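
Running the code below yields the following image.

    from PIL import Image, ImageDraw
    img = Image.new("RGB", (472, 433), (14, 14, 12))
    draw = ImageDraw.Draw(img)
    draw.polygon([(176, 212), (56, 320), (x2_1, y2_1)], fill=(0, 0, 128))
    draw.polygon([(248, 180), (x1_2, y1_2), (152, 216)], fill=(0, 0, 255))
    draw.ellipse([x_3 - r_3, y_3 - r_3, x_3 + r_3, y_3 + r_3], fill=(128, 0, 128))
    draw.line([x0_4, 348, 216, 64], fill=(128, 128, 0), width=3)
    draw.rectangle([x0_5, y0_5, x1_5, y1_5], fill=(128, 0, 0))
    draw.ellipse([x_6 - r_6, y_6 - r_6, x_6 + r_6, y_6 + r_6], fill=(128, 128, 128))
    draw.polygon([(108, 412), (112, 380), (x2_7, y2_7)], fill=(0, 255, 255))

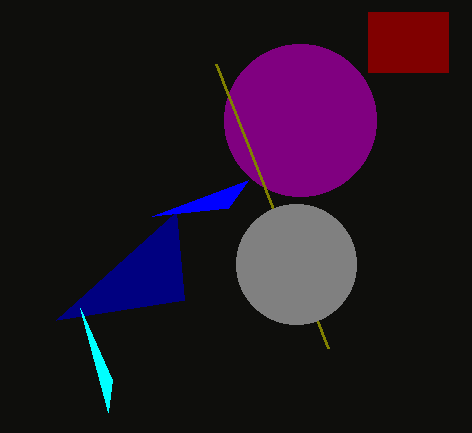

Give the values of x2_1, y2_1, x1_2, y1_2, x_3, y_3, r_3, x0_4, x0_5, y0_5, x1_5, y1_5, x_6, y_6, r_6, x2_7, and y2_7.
x2_1 = 184; y2_1 = 300; x1_2 = 228; y1_2 = 208; x_3 = 300; y_3 = 120; r_3 = 76; x0_4 = 328; x0_5 = 368; y0_5 = 12; x1_5 = 448; y1_5 = 72; x_6 = 296; y_6 = 264; r_6 = 60; x2_7 = 80; y2_7 = 308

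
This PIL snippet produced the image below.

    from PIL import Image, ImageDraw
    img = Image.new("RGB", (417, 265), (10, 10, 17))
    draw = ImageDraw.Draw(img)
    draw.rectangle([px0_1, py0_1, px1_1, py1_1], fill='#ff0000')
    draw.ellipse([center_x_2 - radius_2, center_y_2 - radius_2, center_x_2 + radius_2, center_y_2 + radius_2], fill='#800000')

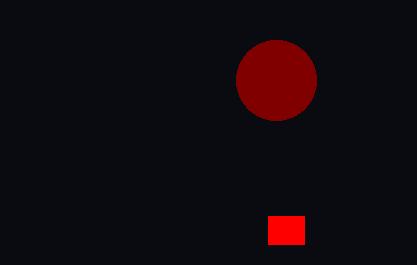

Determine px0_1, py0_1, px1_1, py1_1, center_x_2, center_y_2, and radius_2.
px0_1 = 268; py0_1 = 216; px1_1 = 304; py1_1 = 244; center_x_2 = 276; center_y_2 = 80; radius_2 = 40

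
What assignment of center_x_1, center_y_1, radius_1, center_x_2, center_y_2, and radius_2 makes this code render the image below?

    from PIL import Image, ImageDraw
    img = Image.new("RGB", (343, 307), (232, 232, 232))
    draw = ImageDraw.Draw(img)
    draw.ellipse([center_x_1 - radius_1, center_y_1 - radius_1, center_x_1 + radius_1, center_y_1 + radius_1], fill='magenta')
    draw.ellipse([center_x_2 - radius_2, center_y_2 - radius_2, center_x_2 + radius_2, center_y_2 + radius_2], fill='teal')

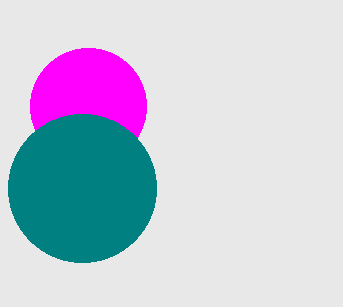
center_x_1 = 88; center_y_1 = 106; radius_1 = 58; center_x_2 = 82; center_y_2 = 188; radius_2 = 74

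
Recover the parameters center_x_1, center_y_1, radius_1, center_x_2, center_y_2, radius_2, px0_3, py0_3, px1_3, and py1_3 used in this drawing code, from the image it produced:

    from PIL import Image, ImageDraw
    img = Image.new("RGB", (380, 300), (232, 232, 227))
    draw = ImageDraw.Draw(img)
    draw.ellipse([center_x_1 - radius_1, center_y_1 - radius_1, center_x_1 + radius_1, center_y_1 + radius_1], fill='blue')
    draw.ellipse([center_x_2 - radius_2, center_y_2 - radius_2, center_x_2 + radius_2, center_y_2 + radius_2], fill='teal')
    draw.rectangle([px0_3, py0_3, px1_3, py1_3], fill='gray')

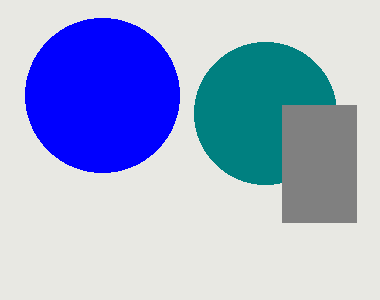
center_x_1 = 102; center_y_1 = 95; radius_1 = 77; center_x_2 = 265; center_y_2 = 113; radius_2 = 71; px0_3 = 282; py0_3 = 105; px1_3 = 356; py1_3 = 222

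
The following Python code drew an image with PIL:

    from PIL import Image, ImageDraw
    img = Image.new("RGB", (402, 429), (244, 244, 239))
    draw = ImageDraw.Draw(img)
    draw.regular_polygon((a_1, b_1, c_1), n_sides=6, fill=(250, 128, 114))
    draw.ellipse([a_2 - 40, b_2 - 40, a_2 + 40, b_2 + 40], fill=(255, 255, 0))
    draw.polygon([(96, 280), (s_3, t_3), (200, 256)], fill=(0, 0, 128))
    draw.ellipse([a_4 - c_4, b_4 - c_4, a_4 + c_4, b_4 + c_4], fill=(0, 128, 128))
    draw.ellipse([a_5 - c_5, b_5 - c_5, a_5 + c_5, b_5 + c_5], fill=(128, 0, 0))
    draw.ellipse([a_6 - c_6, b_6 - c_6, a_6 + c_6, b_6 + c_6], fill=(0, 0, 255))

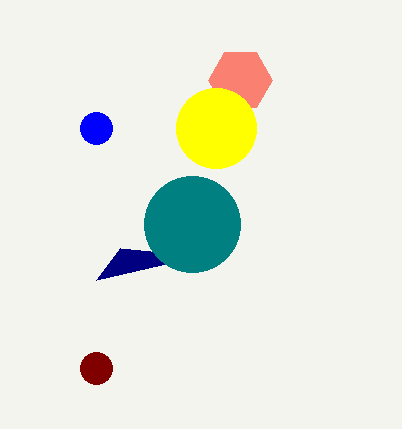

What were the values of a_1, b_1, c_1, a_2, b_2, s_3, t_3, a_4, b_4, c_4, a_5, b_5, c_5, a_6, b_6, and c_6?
a_1 = 240; b_1 = 80; c_1 = 32; a_2 = 216; b_2 = 128; s_3 = 120; t_3 = 248; a_4 = 192; b_4 = 224; c_4 = 48; a_5 = 96; b_5 = 368; c_5 = 16; a_6 = 96; b_6 = 128; c_6 = 16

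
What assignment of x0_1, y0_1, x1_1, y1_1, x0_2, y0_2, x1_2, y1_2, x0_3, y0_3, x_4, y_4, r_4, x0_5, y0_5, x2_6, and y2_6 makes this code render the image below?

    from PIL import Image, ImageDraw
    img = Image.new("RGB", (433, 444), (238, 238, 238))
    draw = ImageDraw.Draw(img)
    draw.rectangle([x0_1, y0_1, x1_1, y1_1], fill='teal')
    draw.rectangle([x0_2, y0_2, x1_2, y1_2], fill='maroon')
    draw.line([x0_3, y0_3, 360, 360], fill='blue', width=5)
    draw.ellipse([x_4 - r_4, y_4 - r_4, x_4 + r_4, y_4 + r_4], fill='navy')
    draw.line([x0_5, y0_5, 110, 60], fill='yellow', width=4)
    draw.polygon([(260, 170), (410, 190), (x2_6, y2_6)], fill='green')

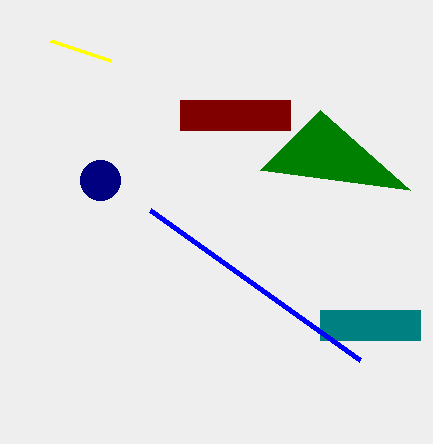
x0_1 = 320
y0_1 = 310
x1_1 = 420
y1_1 = 340
x0_2 = 180
y0_2 = 100
x1_2 = 290
y1_2 = 130
x0_3 = 150
y0_3 = 210
x_4 = 100
y_4 = 180
r_4 = 20
x0_5 = 50
y0_5 = 40
x2_6 = 320
y2_6 = 110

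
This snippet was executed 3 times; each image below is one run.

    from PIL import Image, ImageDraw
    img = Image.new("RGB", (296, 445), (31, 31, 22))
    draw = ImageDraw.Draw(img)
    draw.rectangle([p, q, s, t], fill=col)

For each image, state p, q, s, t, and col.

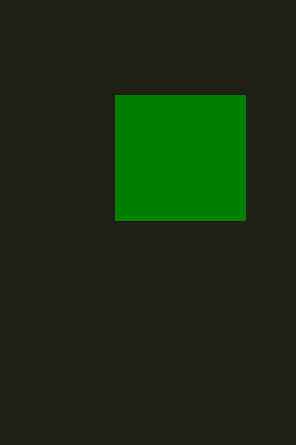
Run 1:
p = 115; q = 95; s = 245; t = 220; col = 'green'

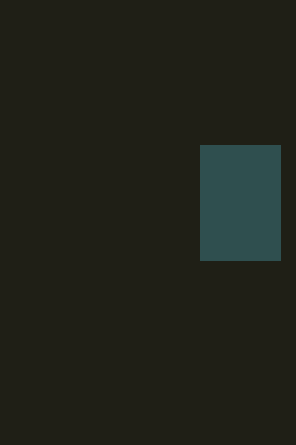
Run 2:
p = 200
q = 145
s = 280
t = 260
col = 'darkslategray'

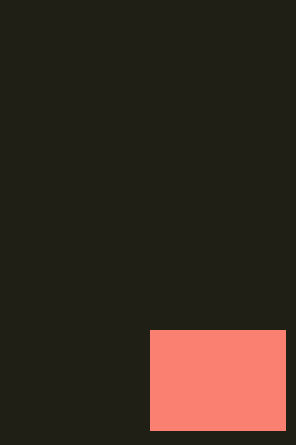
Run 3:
p = 150, q = 330, s = 285, t = 430, col = 'salmon'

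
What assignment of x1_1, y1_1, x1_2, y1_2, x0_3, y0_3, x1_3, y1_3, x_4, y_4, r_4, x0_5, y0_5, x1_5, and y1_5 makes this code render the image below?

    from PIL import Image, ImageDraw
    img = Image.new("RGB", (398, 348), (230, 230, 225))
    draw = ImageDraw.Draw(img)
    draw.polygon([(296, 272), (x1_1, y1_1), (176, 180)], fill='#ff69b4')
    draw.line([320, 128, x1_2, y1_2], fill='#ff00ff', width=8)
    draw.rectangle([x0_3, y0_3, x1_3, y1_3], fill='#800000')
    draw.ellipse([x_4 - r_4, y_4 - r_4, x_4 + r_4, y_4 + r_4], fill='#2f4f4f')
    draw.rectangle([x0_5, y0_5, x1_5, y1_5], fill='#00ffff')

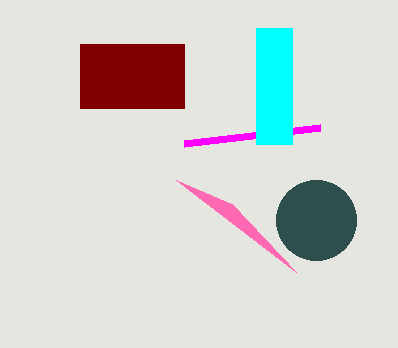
x1_1 = 232; y1_1 = 204; x1_2 = 184; y1_2 = 144; x0_3 = 80; y0_3 = 44; x1_3 = 184; y1_3 = 108; x_4 = 316; y_4 = 220; r_4 = 40; x0_5 = 256; y0_5 = 28; x1_5 = 292; y1_5 = 144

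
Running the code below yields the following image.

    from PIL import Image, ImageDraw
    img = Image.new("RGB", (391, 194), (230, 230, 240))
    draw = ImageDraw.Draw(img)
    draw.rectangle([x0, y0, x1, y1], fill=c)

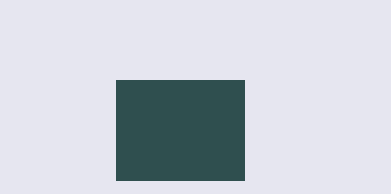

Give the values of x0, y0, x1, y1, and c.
x0 = 116, y0 = 80, x1 = 244, y1 = 180, c = 'darkslategray'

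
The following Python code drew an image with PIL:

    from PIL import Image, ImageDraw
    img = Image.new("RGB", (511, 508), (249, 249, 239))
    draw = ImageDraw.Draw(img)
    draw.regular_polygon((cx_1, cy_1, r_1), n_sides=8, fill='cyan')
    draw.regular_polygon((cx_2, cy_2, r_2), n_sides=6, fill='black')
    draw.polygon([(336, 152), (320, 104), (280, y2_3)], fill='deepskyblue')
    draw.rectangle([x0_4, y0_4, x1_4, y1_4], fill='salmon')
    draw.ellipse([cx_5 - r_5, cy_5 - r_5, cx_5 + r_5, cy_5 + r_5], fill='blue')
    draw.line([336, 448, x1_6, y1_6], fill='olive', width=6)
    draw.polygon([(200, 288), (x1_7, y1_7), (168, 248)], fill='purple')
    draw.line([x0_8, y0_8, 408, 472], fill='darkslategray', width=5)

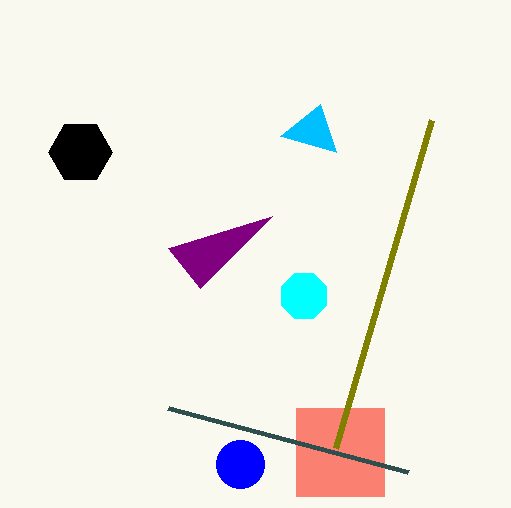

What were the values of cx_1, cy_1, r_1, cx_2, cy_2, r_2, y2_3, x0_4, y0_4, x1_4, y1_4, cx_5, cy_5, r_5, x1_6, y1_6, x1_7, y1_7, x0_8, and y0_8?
cx_1 = 304; cy_1 = 296; r_1 = 24; cx_2 = 80; cy_2 = 152; r_2 = 32; y2_3 = 136; x0_4 = 296; y0_4 = 408; x1_4 = 384; y1_4 = 496; cx_5 = 240; cy_5 = 464; r_5 = 24; x1_6 = 432; y1_6 = 120; x1_7 = 272; y1_7 = 216; x0_8 = 168; y0_8 = 408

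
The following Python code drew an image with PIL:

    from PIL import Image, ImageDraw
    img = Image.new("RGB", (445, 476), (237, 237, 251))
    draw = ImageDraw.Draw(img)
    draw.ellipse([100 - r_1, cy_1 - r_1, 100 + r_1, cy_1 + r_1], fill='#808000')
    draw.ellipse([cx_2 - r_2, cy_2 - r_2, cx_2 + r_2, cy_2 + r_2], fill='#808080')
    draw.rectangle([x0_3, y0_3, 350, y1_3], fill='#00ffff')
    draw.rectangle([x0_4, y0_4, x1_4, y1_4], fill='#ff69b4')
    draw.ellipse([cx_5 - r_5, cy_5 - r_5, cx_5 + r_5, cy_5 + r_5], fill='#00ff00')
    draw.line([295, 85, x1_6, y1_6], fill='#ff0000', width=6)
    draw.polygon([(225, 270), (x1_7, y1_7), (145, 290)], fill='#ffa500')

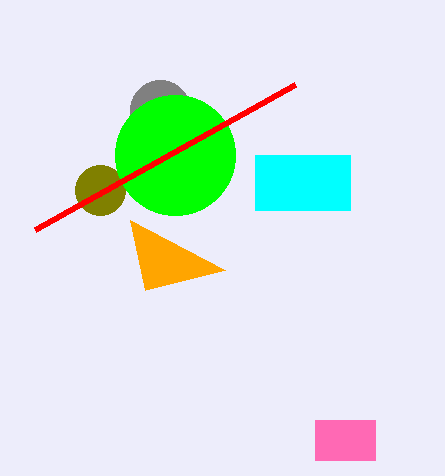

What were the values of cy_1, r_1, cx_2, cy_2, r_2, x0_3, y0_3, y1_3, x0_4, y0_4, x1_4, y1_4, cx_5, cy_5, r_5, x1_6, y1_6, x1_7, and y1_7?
cy_1 = 190
r_1 = 25
cx_2 = 160
cy_2 = 110
r_2 = 30
x0_3 = 255
y0_3 = 155
y1_3 = 210
x0_4 = 315
y0_4 = 420
x1_4 = 375
y1_4 = 460
cx_5 = 175
cy_5 = 155
r_5 = 60
x1_6 = 35
y1_6 = 230
x1_7 = 130
y1_7 = 220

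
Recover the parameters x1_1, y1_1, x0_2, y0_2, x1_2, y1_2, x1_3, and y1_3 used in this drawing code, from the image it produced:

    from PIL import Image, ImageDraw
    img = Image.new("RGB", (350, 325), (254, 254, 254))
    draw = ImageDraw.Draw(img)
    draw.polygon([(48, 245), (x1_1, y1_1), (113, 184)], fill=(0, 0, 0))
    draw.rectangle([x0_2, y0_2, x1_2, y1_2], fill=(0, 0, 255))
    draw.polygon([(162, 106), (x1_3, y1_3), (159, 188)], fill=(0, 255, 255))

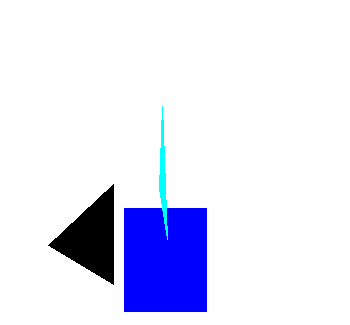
x1_1 = 113
y1_1 = 284
x0_2 = 124
y0_2 = 208
x1_2 = 206
y1_2 = 311
x1_3 = 167
y1_3 = 239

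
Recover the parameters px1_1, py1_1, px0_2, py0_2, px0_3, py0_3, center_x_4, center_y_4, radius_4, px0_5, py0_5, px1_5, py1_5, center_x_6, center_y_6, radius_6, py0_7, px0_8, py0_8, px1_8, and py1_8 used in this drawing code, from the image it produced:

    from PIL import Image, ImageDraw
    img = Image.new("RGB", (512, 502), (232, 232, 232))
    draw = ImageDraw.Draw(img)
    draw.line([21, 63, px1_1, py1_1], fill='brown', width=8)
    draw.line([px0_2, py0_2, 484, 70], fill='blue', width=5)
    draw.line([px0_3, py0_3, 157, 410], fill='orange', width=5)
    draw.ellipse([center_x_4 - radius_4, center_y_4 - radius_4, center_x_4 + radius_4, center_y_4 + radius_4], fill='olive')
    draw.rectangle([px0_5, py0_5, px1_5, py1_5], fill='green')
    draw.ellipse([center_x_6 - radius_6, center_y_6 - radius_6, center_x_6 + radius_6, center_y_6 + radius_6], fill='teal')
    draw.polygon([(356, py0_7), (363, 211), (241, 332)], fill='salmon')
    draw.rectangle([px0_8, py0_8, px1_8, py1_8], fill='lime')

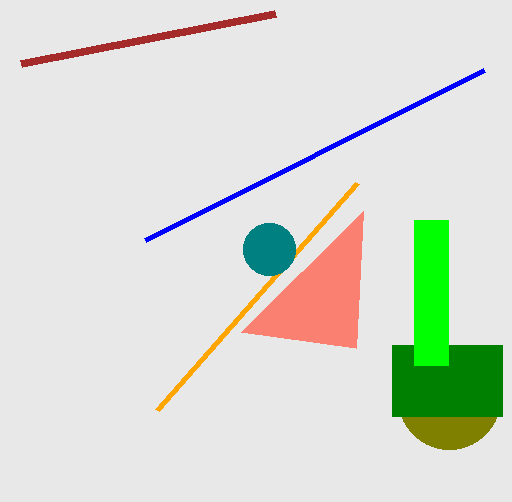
px1_1 = 275
py1_1 = 13
px0_2 = 145
py0_2 = 240
px0_3 = 357
py0_3 = 183
center_x_4 = 449
center_y_4 = 398
radius_4 = 51
px0_5 = 392
py0_5 = 345
px1_5 = 502
py1_5 = 416
center_x_6 = 269
center_y_6 = 249
radius_6 = 26
py0_7 = 348
px0_8 = 414
py0_8 = 220
px1_8 = 448
py1_8 = 365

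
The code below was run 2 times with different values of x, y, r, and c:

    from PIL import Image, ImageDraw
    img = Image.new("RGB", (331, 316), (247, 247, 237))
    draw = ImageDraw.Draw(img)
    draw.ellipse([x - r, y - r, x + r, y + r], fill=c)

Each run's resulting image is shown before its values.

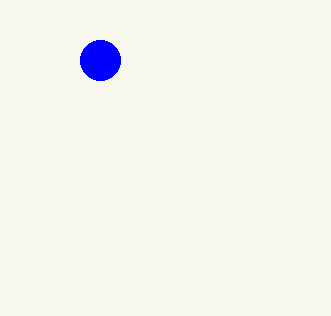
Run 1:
x = 100; y = 60; r = 20; c = 'blue'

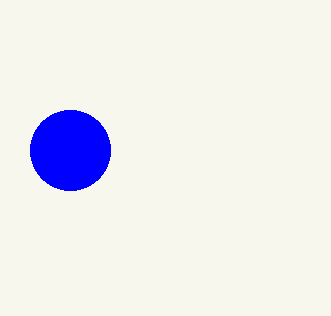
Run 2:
x = 70
y = 150
r = 40
c = 'blue'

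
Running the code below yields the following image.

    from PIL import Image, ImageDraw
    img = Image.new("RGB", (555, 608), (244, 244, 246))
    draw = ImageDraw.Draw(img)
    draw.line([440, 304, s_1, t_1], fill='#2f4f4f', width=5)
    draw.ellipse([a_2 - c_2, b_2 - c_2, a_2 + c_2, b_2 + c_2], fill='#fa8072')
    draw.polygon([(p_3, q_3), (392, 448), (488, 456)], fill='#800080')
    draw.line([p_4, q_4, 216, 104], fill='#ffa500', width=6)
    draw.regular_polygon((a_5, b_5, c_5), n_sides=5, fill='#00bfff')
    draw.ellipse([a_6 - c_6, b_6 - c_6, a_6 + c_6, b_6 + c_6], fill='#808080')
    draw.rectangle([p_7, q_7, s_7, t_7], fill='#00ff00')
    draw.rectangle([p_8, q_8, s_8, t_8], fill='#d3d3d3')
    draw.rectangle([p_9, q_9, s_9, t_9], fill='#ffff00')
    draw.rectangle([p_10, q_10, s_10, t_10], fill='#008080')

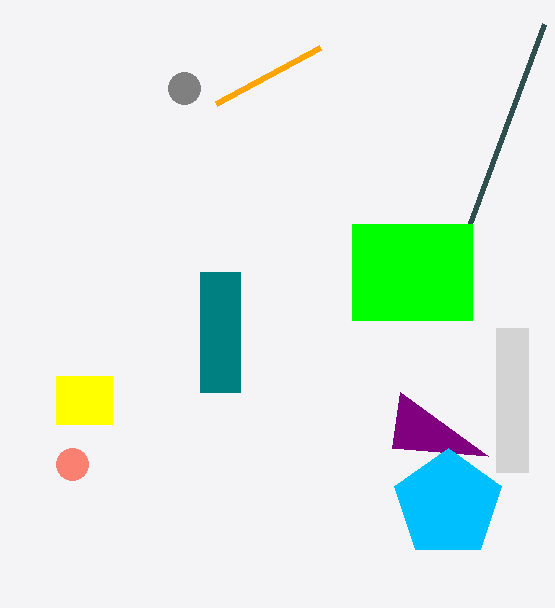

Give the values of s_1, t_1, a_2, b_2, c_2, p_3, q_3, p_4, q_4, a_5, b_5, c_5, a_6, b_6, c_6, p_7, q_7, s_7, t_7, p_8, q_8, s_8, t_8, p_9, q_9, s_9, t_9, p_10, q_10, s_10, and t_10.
s_1 = 544
t_1 = 24
a_2 = 72
b_2 = 464
c_2 = 16
p_3 = 400
q_3 = 392
p_4 = 320
q_4 = 48
a_5 = 448
b_5 = 504
c_5 = 56
a_6 = 184
b_6 = 88
c_6 = 16
p_7 = 352
q_7 = 224
s_7 = 472
t_7 = 320
p_8 = 496
q_8 = 328
s_8 = 528
t_8 = 472
p_9 = 56
q_9 = 376
s_9 = 112
t_9 = 424
p_10 = 200
q_10 = 272
s_10 = 240
t_10 = 392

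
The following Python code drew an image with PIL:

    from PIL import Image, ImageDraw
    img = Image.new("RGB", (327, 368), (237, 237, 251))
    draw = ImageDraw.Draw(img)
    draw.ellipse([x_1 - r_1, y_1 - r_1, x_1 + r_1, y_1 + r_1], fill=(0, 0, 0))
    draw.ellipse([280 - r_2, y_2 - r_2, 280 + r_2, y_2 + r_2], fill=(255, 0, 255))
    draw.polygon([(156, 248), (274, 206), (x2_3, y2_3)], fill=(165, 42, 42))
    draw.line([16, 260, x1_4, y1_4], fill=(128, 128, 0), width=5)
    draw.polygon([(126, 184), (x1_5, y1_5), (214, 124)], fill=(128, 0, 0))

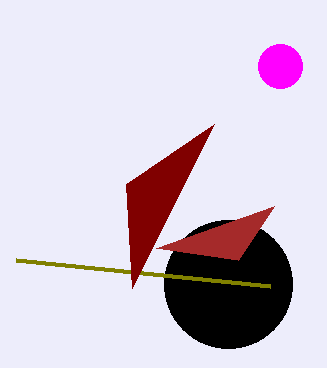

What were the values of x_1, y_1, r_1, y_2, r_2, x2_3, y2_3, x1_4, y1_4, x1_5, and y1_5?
x_1 = 228; y_1 = 284; r_1 = 64; y_2 = 66; r_2 = 22; x2_3 = 238; y2_3 = 260; x1_4 = 270; y1_4 = 286; x1_5 = 132; y1_5 = 288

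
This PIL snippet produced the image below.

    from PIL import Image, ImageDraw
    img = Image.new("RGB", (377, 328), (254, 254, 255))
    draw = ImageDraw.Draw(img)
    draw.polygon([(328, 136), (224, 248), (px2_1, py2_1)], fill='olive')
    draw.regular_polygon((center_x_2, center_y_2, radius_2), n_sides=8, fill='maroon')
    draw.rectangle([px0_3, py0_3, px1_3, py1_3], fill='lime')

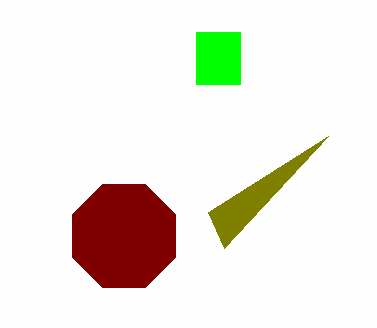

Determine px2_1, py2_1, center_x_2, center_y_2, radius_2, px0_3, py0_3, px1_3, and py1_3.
px2_1 = 208, py2_1 = 212, center_x_2 = 124, center_y_2 = 236, radius_2 = 56, px0_3 = 196, py0_3 = 32, px1_3 = 240, py1_3 = 84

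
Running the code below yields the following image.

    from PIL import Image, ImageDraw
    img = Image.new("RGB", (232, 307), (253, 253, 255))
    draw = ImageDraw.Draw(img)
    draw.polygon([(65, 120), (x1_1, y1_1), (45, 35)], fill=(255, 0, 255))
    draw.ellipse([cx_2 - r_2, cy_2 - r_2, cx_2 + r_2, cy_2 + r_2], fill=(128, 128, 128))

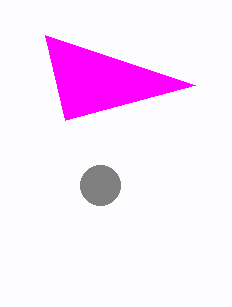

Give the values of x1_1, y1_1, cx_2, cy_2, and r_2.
x1_1 = 195, y1_1 = 85, cx_2 = 100, cy_2 = 185, r_2 = 20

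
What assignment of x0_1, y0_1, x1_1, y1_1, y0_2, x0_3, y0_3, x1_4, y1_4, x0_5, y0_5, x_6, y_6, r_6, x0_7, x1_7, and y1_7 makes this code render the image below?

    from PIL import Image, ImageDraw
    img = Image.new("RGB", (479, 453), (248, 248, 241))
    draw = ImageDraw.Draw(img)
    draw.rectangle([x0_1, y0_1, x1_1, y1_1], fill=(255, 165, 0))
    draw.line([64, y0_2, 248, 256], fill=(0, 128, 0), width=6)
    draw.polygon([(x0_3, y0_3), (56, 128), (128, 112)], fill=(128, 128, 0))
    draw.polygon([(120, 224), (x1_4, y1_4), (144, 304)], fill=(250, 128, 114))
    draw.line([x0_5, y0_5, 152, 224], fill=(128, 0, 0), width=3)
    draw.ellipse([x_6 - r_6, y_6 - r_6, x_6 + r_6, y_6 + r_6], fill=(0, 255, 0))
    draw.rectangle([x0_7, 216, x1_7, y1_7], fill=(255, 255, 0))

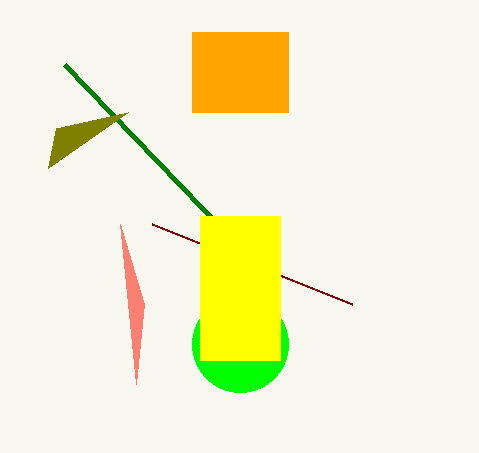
x0_1 = 192; y0_1 = 32; x1_1 = 288; y1_1 = 112; y0_2 = 64; x0_3 = 48; y0_3 = 168; x1_4 = 136; y1_4 = 384; x0_5 = 352; y0_5 = 304; x_6 = 240; y_6 = 344; r_6 = 48; x0_7 = 200; x1_7 = 280; y1_7 = 360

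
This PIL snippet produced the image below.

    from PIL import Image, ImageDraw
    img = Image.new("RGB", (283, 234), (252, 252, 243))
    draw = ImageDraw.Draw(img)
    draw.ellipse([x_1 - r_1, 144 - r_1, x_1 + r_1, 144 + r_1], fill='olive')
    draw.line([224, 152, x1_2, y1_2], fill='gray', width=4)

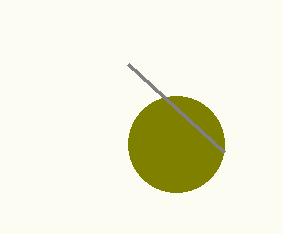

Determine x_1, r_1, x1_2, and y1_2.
x_1 = 176; r_1 = 48; x1_2 = 128; y1_2 = 64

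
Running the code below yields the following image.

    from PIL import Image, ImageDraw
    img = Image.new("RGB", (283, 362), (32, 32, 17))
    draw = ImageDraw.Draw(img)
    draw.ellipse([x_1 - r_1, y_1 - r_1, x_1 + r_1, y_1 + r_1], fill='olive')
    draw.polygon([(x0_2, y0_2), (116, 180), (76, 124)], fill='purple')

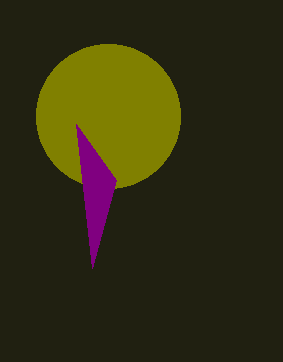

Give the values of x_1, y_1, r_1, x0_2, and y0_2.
x_1 = 108
y_1 = 116
r_1 = 72
x0_2 = 92
y0_2 = 268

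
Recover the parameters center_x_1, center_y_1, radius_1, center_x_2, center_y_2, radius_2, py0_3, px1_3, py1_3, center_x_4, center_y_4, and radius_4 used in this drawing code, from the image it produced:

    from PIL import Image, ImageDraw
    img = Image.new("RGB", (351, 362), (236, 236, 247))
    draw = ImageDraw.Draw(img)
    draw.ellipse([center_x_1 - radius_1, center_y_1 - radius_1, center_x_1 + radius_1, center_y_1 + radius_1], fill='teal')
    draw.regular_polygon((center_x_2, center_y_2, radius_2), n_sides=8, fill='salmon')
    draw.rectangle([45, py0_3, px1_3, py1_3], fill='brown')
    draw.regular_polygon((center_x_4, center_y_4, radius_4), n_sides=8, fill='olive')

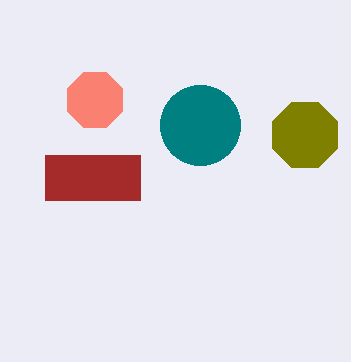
center_x_1 = 200; center_y_1 = 125; radius_1 = 40; center_x_2 = 95; center_y_2 = 100; radius_2 = 30; py0_3 = 155; px1_3 = 140; py1_3 = 200; center_x_4 = 305; center_y_4 = 135; radius_4 = 35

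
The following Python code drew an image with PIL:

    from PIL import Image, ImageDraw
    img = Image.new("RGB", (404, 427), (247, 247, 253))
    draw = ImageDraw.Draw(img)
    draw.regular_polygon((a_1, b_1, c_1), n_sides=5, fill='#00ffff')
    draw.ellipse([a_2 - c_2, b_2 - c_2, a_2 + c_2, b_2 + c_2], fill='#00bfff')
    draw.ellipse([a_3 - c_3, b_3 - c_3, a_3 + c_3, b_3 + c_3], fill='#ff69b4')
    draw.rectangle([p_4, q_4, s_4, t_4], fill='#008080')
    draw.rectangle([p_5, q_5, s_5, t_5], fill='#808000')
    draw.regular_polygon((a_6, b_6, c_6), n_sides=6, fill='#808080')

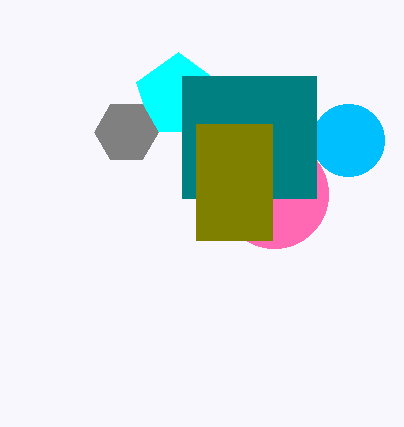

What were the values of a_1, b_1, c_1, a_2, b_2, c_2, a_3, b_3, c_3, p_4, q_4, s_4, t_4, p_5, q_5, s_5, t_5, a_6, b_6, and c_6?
a_1 = 178; b_1 = 96; c_1 = 44; a_2 = 348; b_2 = 140; c_2 = 36; a_3 = 274; b_3 = 194; c_3 = 54; p_4 = 182; q_4 = 76; s_4 = 316; t_4 = 198; p_5 = 196; q_5 = 124; s_5 = 272; t_5 = 240; a_6 = 126; b_6 = 132; c_6 = 32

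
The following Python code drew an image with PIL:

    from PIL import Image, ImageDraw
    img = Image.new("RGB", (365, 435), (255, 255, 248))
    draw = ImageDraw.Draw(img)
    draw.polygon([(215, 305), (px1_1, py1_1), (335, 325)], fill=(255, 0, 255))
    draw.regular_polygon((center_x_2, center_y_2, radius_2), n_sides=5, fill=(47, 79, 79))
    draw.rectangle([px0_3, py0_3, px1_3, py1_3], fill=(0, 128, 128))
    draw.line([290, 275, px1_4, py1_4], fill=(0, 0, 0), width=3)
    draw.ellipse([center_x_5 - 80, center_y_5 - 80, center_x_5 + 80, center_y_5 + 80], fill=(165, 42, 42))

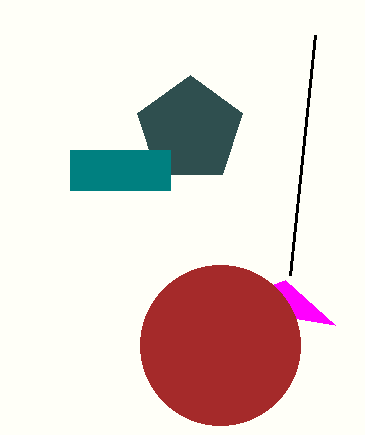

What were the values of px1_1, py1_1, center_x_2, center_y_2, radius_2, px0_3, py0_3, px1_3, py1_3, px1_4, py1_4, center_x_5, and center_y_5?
px1_1 = 285
py1_1 = 280
center_x_2 = 190
center_y_2 = 130
radius_2 = 55
px0_3 = 70
py0_3 = 150
px1_3 = 170
py1_3 = 190
px1_4 = 315
py1_4 = 35
center_x_5 = 220
center_y_5 = 345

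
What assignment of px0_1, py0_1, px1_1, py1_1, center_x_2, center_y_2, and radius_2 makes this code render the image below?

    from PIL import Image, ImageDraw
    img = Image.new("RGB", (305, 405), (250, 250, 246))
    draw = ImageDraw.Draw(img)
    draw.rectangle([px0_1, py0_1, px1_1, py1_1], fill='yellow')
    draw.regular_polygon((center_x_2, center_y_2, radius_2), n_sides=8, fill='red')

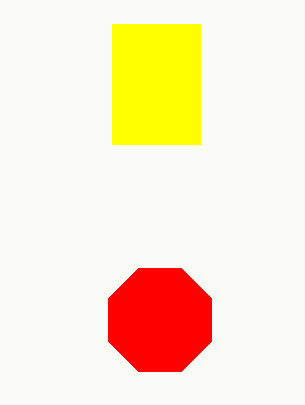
px0_1 = 112, py0_1 = 24, px1_1 = 200, py1_1 = 144, center_x_2 = 160, center_y_2 = 320, radius_2 = 56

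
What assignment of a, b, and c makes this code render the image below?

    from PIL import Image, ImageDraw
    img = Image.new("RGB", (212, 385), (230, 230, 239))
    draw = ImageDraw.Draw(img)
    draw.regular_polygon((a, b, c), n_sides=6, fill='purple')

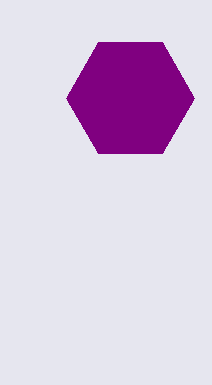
a = 130; b = 98; c = 64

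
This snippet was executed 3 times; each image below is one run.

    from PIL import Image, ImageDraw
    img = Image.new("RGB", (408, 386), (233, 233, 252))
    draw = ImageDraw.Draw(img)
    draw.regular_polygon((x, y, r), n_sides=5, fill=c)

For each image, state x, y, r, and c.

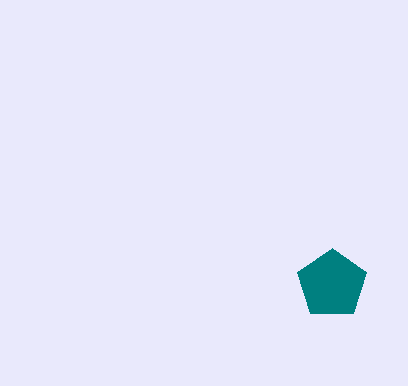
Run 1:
x = 332; y = 284; r = 36; c = 'teal'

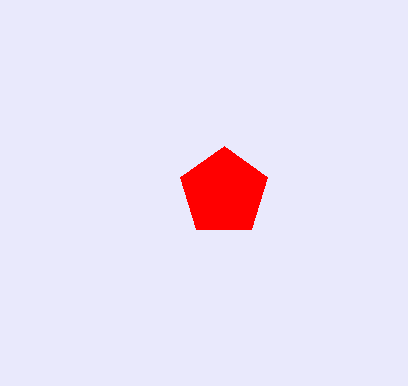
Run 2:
x = 224, y = 192, r = 46, c = 'red'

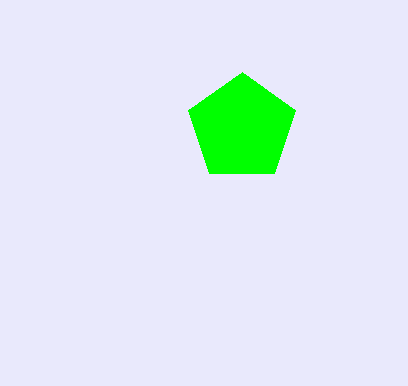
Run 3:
x = 242; y = 128; r = 56; c = 'lime'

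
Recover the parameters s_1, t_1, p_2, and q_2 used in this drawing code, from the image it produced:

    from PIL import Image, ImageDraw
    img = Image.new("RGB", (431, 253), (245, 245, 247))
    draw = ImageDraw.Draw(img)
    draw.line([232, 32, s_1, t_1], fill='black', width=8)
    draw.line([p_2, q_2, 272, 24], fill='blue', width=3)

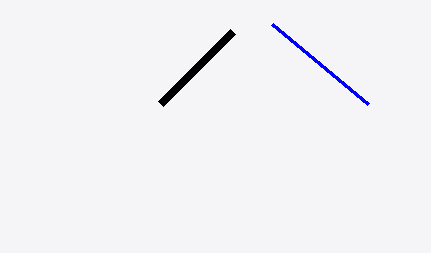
s_1 = 160, t_1 = 104, p_2 = 368, q_2 = 104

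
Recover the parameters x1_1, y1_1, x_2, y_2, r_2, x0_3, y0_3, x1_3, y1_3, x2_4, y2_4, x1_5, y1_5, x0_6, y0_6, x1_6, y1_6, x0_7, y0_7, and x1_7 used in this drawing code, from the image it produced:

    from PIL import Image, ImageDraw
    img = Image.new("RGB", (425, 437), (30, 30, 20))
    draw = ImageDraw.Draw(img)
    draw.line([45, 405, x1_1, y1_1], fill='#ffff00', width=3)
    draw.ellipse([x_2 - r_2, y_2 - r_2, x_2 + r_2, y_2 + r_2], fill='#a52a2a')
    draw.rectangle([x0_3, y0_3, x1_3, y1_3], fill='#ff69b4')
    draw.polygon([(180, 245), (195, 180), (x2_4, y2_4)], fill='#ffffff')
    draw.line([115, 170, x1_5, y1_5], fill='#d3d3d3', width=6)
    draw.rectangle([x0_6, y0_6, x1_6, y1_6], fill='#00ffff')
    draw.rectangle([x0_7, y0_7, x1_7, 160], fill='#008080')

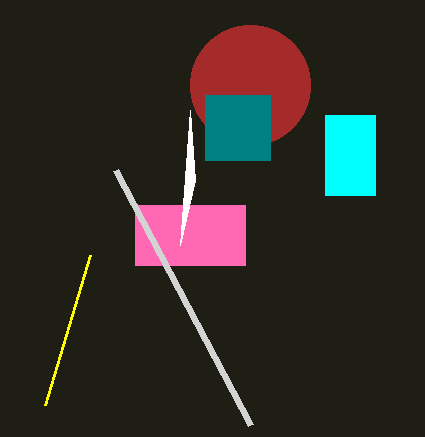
x1_1 = 90; y1_1 = 255; x_2 = 250; y_2 = 85; r_2 = 60; x0_3 = 135; y0_3 = 205; x1_3 = 245; y1_3 = 265; x2_4 = 190; y2_4 = 110; x1_5 = 250; y1_5 = 425; x0_6 = 325; y0_6 = 115; x1_6 = 375; y1_6 = 195; x0_7 = 205; y0_7 = 95; x1_7 = 270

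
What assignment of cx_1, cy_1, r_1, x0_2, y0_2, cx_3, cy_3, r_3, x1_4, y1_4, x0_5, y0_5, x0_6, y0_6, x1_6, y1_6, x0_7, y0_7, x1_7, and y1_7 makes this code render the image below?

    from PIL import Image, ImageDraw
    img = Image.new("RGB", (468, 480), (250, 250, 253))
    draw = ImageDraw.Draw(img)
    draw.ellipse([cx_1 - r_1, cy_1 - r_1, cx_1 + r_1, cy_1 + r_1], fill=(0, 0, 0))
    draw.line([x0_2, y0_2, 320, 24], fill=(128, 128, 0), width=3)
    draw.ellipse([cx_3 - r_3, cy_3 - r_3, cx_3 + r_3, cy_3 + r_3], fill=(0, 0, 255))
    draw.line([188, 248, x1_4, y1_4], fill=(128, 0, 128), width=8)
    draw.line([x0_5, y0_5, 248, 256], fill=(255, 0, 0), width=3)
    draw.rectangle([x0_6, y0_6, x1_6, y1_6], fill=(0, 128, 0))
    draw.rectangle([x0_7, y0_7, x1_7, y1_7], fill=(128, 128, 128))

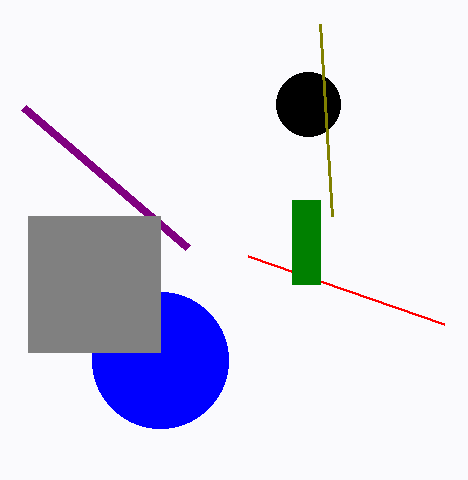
cx_1 = 308
cy_1 = 104
r_1 = 32
x0_2 = 332
y0_2 = 216
cx_3 = 160
cy_3 = 360
r_3 = 68
x1_4 = 24
y1_4 = 108
x0_5 = 444
y0_5 = 324
x0_6 = 292
y0_6 = 200
x1_6 = 320
y1_6 = 284
x0_7 = 28
y0_7 = 216
x1_7 = 160
y1_7 = 352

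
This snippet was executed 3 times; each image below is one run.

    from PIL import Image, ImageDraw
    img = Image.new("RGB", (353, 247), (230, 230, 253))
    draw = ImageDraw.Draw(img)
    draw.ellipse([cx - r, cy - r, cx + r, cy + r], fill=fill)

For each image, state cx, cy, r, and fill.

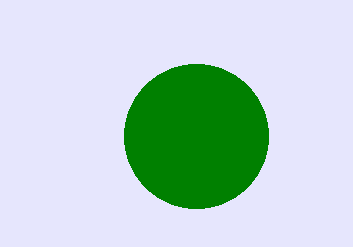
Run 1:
cx = 196; cy = 136; r = 72; fill = 'green'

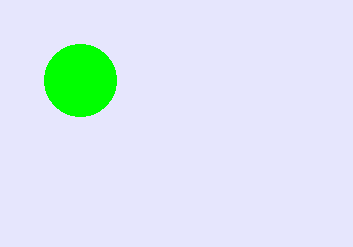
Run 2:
cx = 80; cy = 80; r = 36; fill = 'lime'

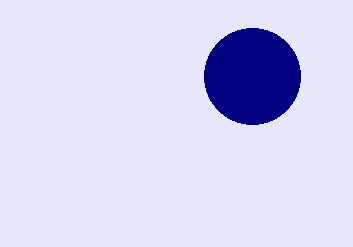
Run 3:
cx = 252
cy = 76
r = 48
fill = 'navy'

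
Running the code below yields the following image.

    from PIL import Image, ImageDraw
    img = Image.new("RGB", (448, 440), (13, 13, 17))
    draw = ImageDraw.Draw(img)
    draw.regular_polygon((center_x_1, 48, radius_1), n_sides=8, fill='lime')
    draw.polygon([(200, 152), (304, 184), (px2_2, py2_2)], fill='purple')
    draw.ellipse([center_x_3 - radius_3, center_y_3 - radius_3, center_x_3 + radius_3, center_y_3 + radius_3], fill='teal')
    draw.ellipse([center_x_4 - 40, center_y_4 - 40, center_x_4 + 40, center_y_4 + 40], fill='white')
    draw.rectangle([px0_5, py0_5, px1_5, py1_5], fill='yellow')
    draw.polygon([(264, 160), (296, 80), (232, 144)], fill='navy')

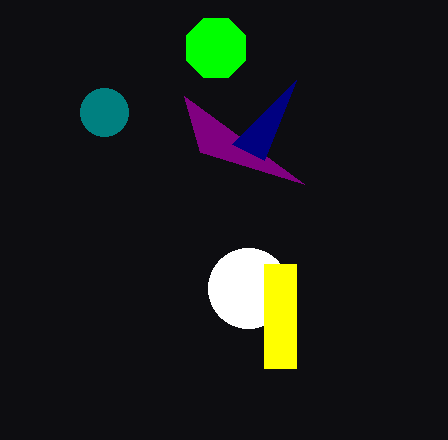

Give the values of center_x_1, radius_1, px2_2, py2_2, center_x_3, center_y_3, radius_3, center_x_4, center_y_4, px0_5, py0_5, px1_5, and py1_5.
center_x_1 = 216; radius_1 = 32; px2_2 = 184; py2_2 = 96; center_x_3 = 104; center_y_3 = 112; radius_3 = 24; center_x_4 = 248; center_y_4 = 288; px0_5 = 264; py0_5 = 264; px1_5 = 296; py1_5 = 368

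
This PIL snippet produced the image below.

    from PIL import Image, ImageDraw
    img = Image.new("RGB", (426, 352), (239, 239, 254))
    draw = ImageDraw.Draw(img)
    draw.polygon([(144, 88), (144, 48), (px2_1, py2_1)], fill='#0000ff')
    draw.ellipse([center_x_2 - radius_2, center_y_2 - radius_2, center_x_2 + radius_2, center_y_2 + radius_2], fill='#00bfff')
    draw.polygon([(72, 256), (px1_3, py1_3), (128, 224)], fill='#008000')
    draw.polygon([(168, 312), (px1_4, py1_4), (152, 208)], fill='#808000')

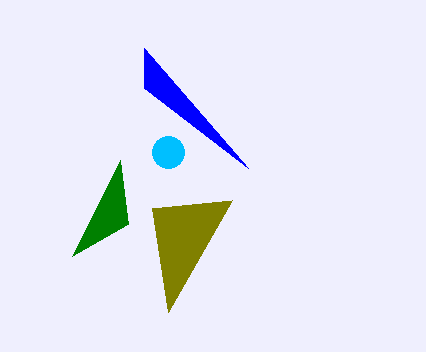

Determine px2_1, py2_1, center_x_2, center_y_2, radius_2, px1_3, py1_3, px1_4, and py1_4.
px2_1 = 248, py2_1 = 168, center_x_2 = 168, center_y_2 = 152, radius_2 = 16, px1_3 = 120, py1_3 = 160, px1_4 = 232, py1_4 = 200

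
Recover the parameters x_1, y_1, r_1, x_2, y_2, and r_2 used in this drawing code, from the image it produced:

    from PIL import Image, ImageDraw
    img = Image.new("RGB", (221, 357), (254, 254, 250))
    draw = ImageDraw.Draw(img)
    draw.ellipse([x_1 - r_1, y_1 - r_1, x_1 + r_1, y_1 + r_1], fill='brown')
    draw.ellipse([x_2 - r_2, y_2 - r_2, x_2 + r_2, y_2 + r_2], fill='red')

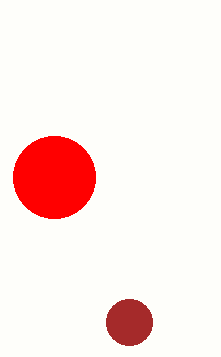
x_1 = 129, y_1 = 322, r_1 = 23, x_2 = 54, y_2 = 177, r_2 = 41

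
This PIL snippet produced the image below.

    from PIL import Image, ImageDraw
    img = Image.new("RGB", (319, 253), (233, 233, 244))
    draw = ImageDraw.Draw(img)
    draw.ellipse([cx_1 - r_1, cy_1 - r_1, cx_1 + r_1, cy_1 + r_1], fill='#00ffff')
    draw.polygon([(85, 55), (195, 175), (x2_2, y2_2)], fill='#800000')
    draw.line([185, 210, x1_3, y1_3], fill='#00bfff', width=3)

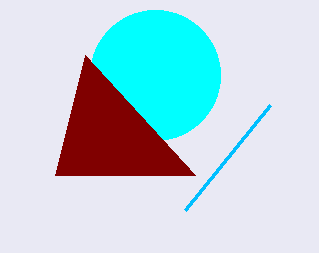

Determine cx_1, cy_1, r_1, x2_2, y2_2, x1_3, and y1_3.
cx_1 = 155; cy_1 = 75; r_1 = 65; x2_2 = 55; y2_2 = 175; x1_3 = 270; y1_3 = 105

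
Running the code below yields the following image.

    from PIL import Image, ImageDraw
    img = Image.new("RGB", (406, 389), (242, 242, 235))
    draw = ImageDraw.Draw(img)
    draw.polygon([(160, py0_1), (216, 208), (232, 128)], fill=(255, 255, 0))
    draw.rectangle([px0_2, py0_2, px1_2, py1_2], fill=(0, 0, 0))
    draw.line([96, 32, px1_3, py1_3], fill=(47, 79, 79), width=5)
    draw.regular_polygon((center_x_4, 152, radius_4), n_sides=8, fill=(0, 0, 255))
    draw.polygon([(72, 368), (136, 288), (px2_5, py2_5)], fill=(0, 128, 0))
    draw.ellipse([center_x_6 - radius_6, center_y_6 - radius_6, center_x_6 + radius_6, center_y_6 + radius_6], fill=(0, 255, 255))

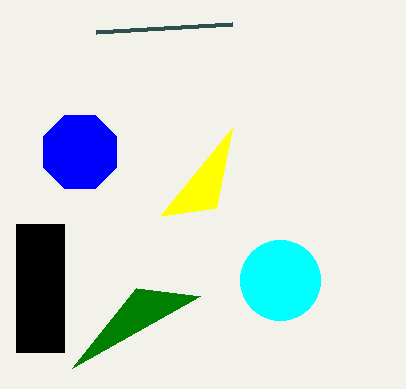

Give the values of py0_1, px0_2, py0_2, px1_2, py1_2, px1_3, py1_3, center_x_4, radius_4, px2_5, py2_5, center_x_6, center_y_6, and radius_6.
py0_1 = 216, px0_2 = 16, py0_2 = 224, px1_2 = 64, py1_2 = 352, px1_3 = 232, py1_3 = 24, center_x_4 = 80, radius_4 = 40, px2_5 = 200, py2_5 = 296, center_x_6 = 280, center_y_6 = 280, radius_6 = 40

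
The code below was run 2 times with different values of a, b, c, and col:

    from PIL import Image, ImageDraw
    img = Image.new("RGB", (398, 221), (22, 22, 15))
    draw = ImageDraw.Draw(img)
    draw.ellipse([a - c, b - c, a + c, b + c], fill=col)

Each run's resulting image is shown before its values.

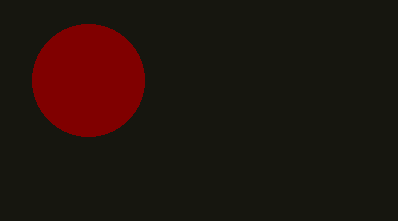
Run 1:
a = 88
b = 80
c = 56
col = 'maroon'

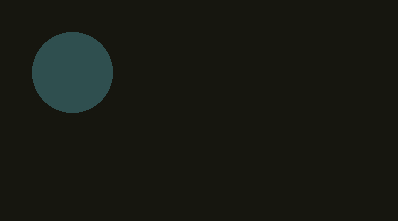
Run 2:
a = 72
b = 72
c = 40
col = 'darkslategray'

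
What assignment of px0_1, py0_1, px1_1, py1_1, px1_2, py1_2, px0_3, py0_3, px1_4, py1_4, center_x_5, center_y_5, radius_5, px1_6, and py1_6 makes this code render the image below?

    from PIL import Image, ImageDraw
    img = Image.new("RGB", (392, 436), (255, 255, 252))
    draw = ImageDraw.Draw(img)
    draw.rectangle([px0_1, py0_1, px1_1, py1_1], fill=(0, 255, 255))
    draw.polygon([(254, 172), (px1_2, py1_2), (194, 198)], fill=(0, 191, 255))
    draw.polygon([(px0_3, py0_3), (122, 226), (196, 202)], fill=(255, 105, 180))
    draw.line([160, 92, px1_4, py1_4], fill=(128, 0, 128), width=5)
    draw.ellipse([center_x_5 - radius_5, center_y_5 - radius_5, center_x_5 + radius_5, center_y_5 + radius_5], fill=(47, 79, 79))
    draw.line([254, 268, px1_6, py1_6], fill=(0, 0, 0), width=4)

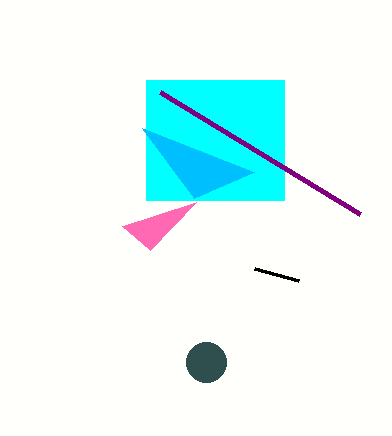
px0_1 = 146
py0_1 = 80
px1_1 = 284
py1_1 = 200
px1_2 = 142
py1_2 = 128
px0_3 = 150
py0_3 = 250
px1_4 = 360
py1_4 = 214
center_x_5 = 206
center_y_5 = 362
radius_5 = 20
px1_6 = 298
py1_6 = 280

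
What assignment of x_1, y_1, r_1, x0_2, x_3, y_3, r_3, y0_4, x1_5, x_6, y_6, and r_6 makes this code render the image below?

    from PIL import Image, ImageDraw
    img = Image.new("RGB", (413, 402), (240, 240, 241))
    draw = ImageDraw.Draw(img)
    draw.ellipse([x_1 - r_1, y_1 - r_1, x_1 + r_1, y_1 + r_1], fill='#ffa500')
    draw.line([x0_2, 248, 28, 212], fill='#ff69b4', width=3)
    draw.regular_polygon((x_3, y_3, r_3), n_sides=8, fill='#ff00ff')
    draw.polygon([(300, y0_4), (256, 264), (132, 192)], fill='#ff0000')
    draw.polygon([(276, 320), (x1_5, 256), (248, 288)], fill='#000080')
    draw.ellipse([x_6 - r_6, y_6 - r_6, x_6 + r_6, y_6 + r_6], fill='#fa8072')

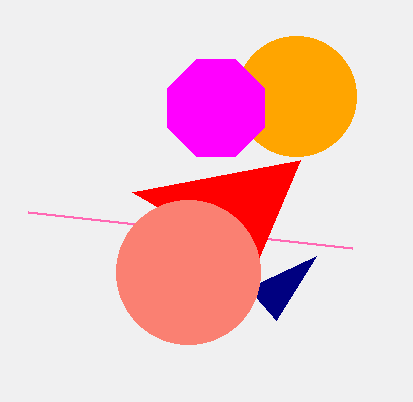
x_1 = 296
y_1 = 96
r_1 = 60
x0_2 = 352
x_3 = 216
y_3 = 108
r_3 = 52
y0_4 = 160
x1_5 = 316
x_6 = 188
y_6 = 272
r_6 = 72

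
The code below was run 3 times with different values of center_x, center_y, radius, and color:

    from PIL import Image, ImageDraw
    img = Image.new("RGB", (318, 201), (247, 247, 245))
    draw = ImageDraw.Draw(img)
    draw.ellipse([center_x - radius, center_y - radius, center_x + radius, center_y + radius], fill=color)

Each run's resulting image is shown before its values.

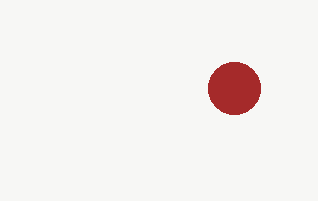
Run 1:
center_x = 234
center_y = 88
radius = 26
color = 'brown'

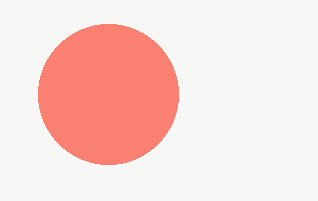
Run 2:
center_x = 108
center_y = 94
radius = 70
color = 'salmon'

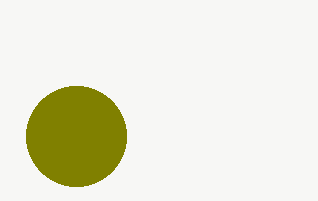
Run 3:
center_x = 76, center_y = 136, radius = 50, color = 'olive'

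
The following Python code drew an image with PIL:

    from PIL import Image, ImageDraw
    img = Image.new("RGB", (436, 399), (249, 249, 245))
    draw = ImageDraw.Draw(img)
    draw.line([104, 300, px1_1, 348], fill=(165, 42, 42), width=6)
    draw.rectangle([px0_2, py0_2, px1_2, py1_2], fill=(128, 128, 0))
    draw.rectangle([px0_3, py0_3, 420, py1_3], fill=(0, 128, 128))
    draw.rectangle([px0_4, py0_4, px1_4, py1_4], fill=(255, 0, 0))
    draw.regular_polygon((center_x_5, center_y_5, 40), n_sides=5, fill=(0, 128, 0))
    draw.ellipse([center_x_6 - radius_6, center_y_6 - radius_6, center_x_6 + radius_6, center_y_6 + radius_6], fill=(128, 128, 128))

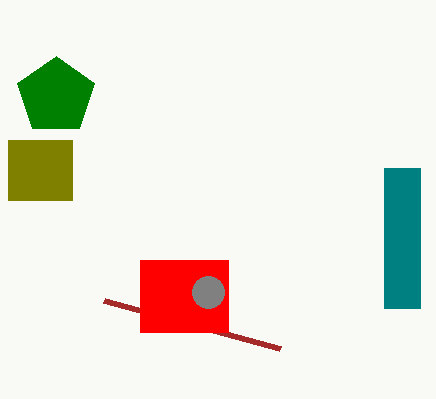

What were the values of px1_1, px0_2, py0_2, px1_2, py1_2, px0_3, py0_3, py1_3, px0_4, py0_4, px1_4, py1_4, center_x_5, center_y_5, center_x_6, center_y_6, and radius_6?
px1_1 = 280
px0_2 = 8
py0_2 = 140
px1_2 = 72
py1_2 = 200
px0_3 = 384
py0_3 = 168
py1_3 = 308
px0_4 = 140
py0_4 = 260
px1_4 = 228
py1_4 = 332
center_x_5 = 56
center_y_5 = 96
center_x_6 = 208
center_y_6 = 292
radius_6 = 16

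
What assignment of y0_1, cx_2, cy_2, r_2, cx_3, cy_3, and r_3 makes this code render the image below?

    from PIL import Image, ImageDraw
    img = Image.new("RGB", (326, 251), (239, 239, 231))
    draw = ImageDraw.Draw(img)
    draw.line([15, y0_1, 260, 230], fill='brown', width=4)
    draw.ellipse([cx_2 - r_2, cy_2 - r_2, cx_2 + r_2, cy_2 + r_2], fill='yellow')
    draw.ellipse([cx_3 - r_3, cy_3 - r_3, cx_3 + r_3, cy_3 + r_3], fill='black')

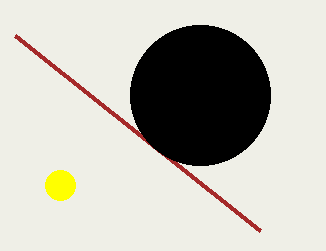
y0_1 = 35; cx_2 = 60; cy_2 = 185; r_2 = 15; cx_3 = 200; cy_3 = 95; r_3 = 70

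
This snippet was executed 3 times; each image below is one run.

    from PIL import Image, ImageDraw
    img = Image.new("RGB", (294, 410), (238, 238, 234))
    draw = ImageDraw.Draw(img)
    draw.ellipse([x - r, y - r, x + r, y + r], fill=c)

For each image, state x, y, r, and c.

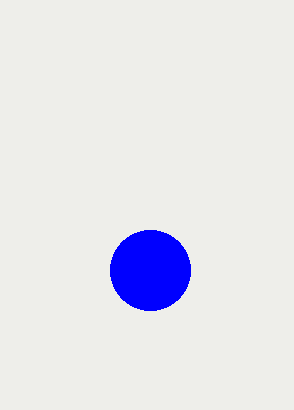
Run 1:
x = 150
y = 270
r = 40
c = 'blue'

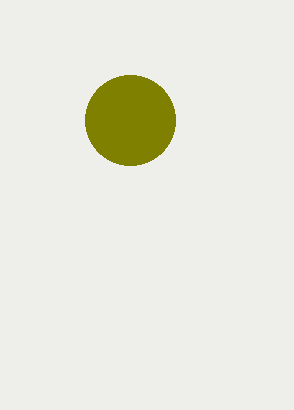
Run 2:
x = 130
y = 120
r = 45
c = 'olive'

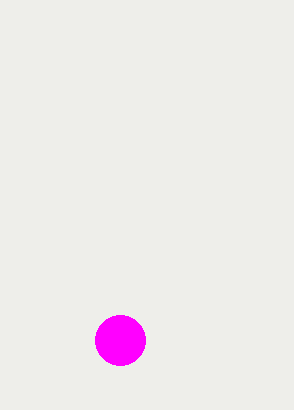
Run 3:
x = 120
y = 340
r = 25
c = 'magenta'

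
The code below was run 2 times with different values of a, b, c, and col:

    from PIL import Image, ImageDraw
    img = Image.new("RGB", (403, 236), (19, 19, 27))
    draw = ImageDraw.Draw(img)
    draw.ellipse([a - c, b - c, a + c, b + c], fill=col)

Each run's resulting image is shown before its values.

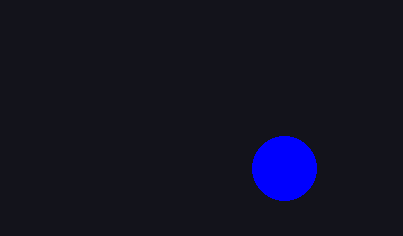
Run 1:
a = 284, b = 168, c = 32, col = 'blue'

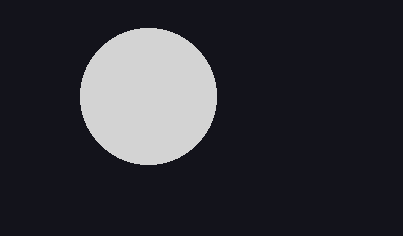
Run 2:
a = 148
b = 96
c = 68
col = 'lightgray'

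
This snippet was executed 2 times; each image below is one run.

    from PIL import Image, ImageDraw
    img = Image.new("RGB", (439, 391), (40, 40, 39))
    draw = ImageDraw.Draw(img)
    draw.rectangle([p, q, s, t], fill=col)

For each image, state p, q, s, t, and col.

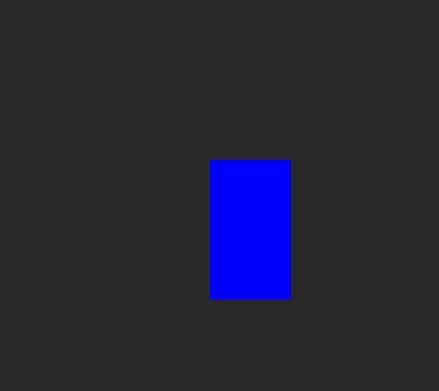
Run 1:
p = 210, q = 160, s = 290, t = 298, col = 'blue'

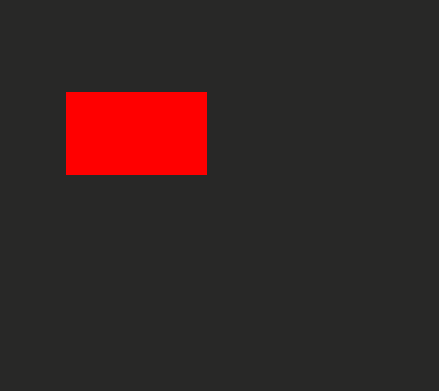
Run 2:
p = 66; q = 92; s = 206; t = 174; col = 'red'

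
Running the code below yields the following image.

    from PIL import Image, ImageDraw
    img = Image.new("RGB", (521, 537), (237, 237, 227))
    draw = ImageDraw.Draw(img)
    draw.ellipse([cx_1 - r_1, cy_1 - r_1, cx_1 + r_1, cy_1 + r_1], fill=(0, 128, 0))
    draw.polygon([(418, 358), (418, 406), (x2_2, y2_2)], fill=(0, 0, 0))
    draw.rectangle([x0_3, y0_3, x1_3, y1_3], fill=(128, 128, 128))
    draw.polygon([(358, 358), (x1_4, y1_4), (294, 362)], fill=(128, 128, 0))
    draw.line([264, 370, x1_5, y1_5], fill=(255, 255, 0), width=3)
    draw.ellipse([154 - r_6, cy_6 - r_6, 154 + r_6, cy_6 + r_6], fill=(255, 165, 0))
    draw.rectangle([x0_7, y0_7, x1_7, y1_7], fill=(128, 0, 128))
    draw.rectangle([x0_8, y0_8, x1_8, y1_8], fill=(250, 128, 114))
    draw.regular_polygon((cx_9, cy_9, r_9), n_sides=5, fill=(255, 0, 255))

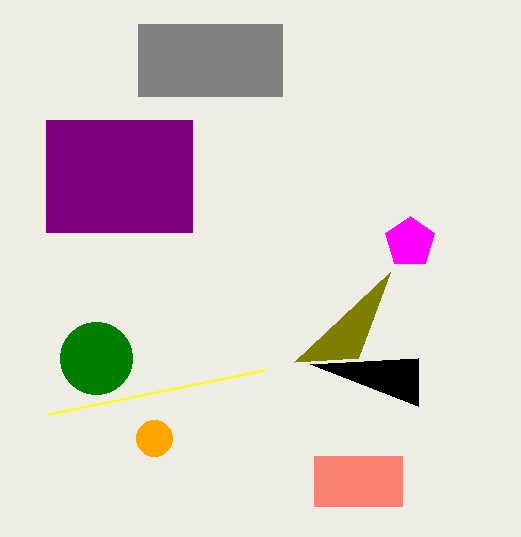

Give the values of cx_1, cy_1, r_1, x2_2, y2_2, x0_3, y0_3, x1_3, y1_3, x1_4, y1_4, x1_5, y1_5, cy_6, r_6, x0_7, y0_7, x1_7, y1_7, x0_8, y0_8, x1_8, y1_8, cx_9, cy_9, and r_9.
cx_1 = 96; cy_1 = 358; r_1 = 36; x2_2 = 310; y2_2 = 364; x0_3 = 138; y0_3 = 24; x1_3 = 282; y1_3 = 96; x1_4 = 390; y1_4 = 272; x1_5 = 48; y1_5 = 414; cy_6 = 438; r_6 = 18; x0_7 = 46; y0_7 = 120; x1_7 = 192; y1_7 = 232; x0_8 = 314; y0_8 = 456; x1_8 = 402; y1_8 = 506; cx_9 = 410; cy_9 = 242; r_9 = 26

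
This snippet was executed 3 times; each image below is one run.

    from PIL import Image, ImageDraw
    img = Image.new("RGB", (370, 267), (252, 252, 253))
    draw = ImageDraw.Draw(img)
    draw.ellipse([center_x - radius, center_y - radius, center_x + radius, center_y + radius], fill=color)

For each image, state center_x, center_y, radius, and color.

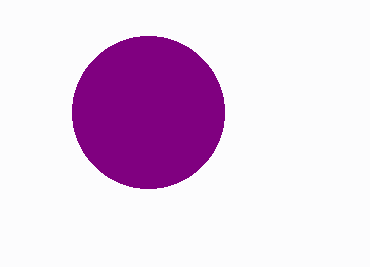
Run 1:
center_x = 148
center_y = 112
radius = 76
color = 'purple'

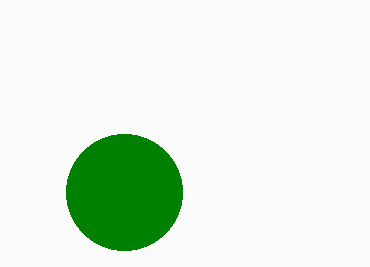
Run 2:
center_x = 124
center_y = 192
radius = 58
color = 'green'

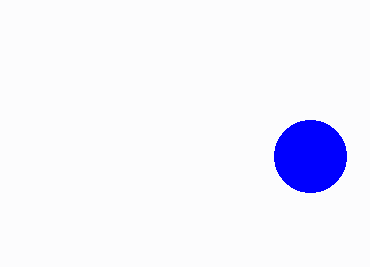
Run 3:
center_x = 310; center_y = 156; radius = 36; color = 'blue'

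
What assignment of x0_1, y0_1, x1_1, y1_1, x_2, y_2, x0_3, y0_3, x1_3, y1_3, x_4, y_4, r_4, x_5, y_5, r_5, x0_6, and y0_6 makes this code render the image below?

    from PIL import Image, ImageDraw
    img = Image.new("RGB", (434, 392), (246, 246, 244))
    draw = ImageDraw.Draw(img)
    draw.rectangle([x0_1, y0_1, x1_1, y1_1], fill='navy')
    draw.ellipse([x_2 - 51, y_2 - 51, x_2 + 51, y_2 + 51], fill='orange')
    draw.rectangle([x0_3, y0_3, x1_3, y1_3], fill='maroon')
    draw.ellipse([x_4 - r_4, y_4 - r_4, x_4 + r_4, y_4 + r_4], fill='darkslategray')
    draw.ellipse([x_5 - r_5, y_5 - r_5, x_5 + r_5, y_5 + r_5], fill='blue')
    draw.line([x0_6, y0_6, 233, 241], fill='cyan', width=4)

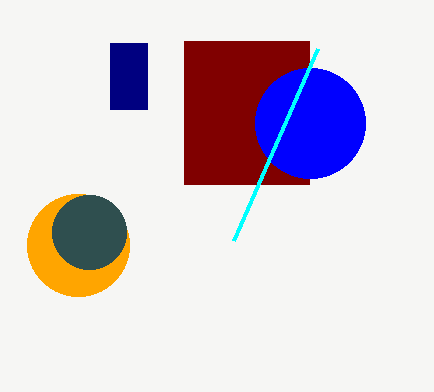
x0_1 = 110; y0_1 = 43; x1_1 = 147; y1_1 = 109; x_2 = 78; y_2 = 245; x0_3 = 184; y0_3 = 41; x1_3 = 309; y1_3 = 184; x_4 = 89; y_4 = 232; r_4 = 37; x_5 = 310; y_5 = 123; r_5 = 55; x0_6 = 317; y0_6 = 49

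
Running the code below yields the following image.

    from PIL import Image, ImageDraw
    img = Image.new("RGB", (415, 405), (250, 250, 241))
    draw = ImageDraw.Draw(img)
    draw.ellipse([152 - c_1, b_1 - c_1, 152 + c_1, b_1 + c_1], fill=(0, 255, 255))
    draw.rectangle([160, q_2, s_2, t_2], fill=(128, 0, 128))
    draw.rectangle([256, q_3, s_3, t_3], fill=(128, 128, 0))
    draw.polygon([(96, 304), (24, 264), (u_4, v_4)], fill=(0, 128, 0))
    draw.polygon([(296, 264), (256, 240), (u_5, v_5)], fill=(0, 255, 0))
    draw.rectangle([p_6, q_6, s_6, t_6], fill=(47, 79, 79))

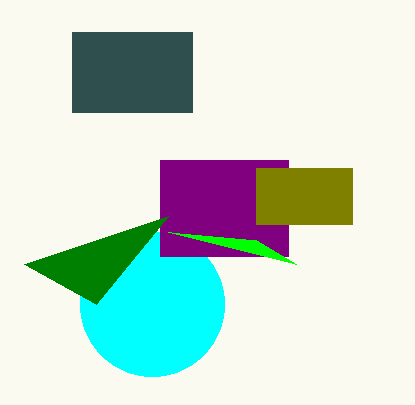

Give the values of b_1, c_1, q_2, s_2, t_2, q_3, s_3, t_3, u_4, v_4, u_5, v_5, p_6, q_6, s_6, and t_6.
b_1 = 304
c_1 = 72
q_2 = 160
s_2 = 288
t_2 = 256
q_3 = 168
s_3 = 352
t_3 = 224
u_4 = 168
v_4 = 216
u_5 = 168
v_5 = 232
p_6 = 72
q_6 = 32
s_6 = 192
t_6 = 112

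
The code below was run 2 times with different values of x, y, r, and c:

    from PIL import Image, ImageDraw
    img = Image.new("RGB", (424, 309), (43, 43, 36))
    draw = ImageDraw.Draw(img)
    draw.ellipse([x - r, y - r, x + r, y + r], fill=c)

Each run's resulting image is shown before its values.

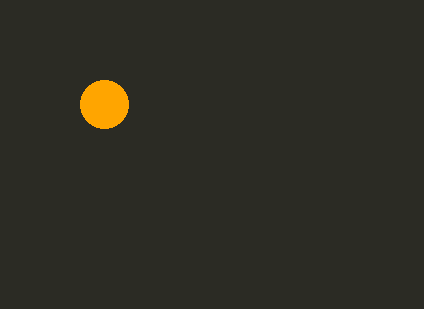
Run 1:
x = 104
y = 104
r = 24
c = 'orange'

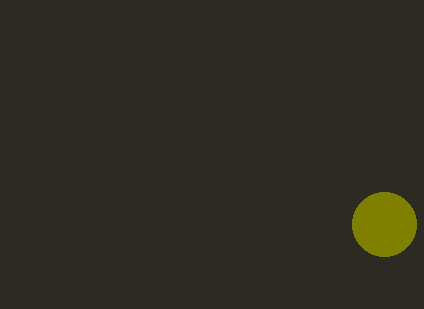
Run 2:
x = 384
y = 224
r = 32
c = 'olive'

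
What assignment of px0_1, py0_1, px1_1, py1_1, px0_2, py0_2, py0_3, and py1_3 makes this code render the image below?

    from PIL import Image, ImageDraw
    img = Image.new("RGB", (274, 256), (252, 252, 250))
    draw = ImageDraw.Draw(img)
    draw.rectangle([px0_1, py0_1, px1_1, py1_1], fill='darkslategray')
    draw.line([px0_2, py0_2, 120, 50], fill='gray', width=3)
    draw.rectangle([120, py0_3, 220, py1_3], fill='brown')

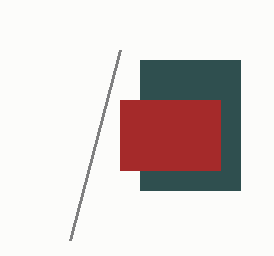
px0_1 = 140, py0_1 = 60, px1_1 = 240, py1_1 = 190, px0_2 = 70, py0_2 = 240, py0_3 = 100, py1_3 = 170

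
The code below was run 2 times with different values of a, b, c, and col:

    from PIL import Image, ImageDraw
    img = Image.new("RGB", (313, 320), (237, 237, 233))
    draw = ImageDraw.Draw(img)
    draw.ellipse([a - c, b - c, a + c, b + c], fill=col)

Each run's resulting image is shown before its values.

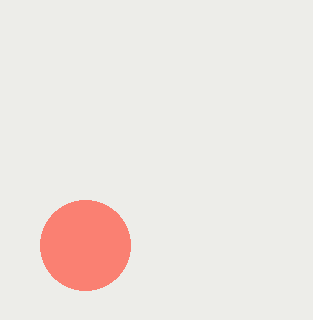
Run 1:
a = 85; b = 245; c = 45; col = 'salmon'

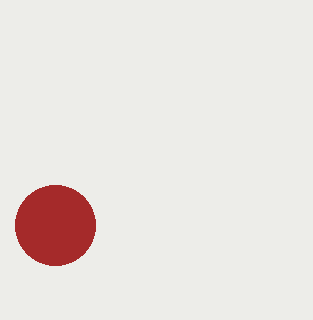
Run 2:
a = 55; b = 225; c = 40; col = 'brown'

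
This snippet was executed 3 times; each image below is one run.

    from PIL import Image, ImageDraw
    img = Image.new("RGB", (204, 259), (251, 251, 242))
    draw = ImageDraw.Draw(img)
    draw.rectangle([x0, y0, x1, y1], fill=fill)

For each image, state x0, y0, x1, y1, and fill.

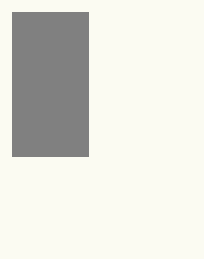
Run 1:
x0 = 12, y0 = 12, x1 = 88, y1 = 156, fill = 'gray'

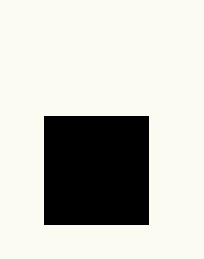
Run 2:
x0 = 44
y0 = 116
x1 = 148
y1 = 224
fill = 'black'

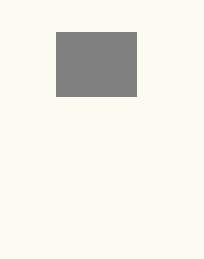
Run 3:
x0 = 56, y0 = 32, x1 = 136, y1 = 96, fill = 'gray'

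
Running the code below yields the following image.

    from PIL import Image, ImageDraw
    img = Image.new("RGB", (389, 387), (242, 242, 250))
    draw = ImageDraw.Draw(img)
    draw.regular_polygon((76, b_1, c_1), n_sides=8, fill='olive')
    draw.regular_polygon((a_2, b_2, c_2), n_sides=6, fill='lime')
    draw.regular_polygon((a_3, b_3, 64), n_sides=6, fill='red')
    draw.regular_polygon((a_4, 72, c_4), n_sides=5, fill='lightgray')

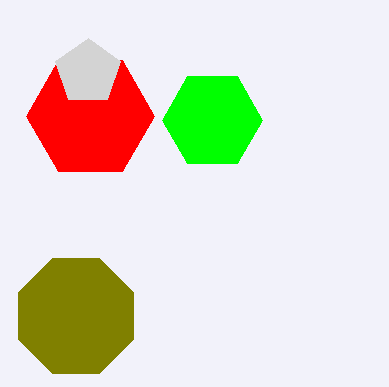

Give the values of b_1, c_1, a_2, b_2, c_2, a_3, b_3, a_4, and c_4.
b_1 = 316, c_1 = 62, a_2 = 212, b_2 = 120, c_2 = 50, a_3 = 90, b_3 = 116, a_4 = 88, c_4 = 34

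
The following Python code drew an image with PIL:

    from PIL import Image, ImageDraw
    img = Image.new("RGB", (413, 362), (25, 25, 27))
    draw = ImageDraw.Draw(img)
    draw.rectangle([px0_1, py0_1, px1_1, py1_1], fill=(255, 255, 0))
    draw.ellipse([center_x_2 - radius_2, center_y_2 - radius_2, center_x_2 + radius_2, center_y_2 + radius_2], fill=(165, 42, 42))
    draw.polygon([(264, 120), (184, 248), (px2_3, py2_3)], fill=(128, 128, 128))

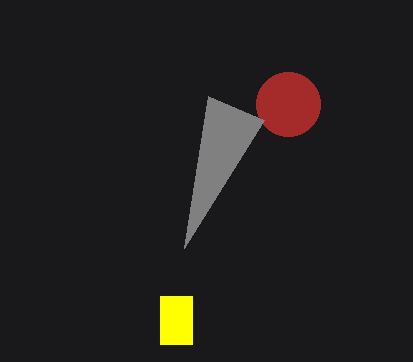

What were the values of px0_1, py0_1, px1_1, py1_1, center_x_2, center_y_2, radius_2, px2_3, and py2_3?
px0_1 = 160
py0_1 = 296
px1_1 = 192
py1_1 = 344
center_x_2 = 288
center_y_2 = 104
radius_2 = 32
px2_3 = 208
py2_3 = 96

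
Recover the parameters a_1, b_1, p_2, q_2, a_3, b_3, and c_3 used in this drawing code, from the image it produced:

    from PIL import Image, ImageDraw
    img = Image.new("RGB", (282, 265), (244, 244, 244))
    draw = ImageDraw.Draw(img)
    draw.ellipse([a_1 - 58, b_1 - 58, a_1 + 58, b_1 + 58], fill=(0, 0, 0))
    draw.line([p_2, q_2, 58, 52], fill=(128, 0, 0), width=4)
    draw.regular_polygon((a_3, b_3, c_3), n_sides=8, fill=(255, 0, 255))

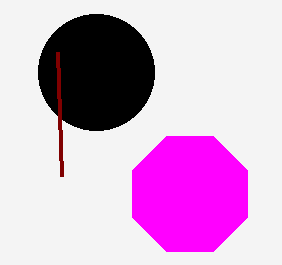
a_1 = 96; b_1 = 72; p_2 = 62; q_2 = 176; a_3 = 190; b_3 = 194; c_3 = 62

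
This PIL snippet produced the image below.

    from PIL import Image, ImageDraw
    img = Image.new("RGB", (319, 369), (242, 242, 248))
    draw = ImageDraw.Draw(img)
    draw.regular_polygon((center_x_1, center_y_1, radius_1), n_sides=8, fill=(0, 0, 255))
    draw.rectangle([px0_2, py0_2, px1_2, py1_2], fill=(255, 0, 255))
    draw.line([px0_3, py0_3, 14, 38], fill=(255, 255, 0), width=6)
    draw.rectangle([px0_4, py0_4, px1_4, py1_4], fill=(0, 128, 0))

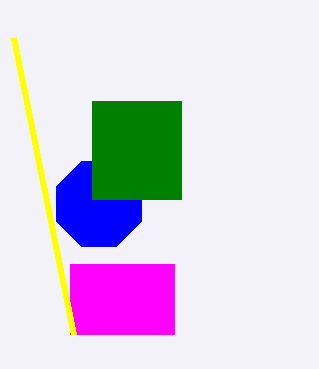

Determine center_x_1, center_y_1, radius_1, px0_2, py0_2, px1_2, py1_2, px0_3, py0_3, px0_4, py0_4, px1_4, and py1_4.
center_x_1 = 99
center_y_1 = 204
radius_1 = 46
px0_2 = 70
py0_2 = 264
px1_2 = 174
py1_2 = 334
px0_3 = 74
py0_3 = 335
px0_4 = 92
py0_4 = 101
px1_4 = 181
py1_4 = 199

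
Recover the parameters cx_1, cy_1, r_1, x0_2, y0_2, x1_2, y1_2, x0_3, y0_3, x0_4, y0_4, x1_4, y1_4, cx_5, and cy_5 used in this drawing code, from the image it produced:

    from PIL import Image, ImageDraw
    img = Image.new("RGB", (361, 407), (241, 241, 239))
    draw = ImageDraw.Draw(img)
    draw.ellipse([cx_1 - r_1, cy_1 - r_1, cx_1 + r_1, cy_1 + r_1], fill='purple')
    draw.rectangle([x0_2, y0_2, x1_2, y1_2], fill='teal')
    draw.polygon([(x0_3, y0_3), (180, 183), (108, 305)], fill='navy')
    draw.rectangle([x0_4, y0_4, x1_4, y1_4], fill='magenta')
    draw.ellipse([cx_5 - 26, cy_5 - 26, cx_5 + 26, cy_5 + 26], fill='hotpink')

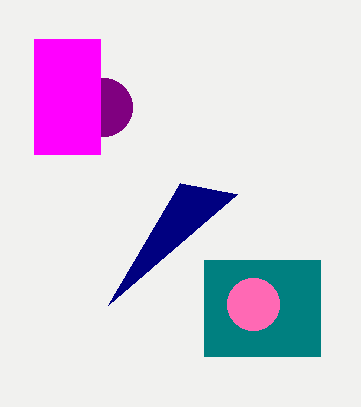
cx_1 = 103; cy_1 = 107; r_1 = 29; x0_2 = 204; y0_2 = 260; x1_2 = 320; y1_2 = 356; x0_3 = 237; y0_3 = 194; x0_4 = 34; y0_4 = 39; x1_4 = 100; y1_4 = 154; cx_5 = 253; cy_5 = 304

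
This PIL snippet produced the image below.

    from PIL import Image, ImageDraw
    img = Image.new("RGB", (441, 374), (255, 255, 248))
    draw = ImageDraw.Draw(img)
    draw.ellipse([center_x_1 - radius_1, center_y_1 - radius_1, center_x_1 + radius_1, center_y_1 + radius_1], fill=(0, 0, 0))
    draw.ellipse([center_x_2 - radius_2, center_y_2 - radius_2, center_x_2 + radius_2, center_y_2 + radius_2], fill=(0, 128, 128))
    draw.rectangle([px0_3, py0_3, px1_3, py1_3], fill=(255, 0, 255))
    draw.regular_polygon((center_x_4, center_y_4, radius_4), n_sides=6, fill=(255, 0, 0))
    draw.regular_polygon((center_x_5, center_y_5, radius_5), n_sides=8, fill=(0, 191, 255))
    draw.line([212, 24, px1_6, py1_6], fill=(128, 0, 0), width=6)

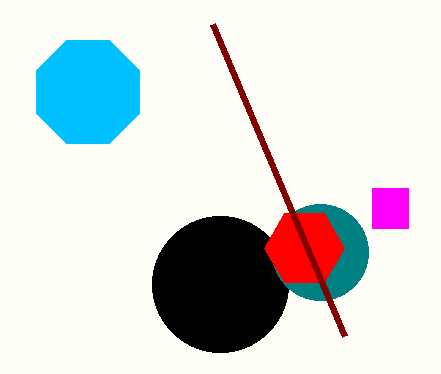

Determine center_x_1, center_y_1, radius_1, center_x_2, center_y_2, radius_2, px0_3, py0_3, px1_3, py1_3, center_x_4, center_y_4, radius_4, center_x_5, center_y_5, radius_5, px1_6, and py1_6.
center_x_1 = 220
center_y_1 = 284
radius_1 = 68
center_x_2 = 320
center_y_2 = 252
radius_2 = 48
px0_3 = 372
py0_3 = 188
px1_3 = 408
py1_3 = 228
center_x_4 = 304
center_y_4 = 248
radius_4 = 40
center_x_5 = 88
center_y_5 = 92
radius_5 = 56
px1_6 = 344
py1_6 = 336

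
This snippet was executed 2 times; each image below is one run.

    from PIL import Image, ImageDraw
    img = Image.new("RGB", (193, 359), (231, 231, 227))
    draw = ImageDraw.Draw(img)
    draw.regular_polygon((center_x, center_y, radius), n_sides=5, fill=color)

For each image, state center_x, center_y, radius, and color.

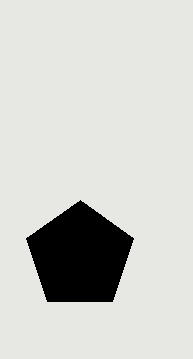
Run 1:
center_x = 80
center_y = 256
radius = 56
color = 'black'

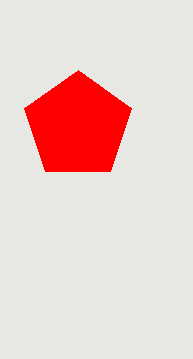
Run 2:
center_x = 78; center_y = 126; radius = 56; color = 'red'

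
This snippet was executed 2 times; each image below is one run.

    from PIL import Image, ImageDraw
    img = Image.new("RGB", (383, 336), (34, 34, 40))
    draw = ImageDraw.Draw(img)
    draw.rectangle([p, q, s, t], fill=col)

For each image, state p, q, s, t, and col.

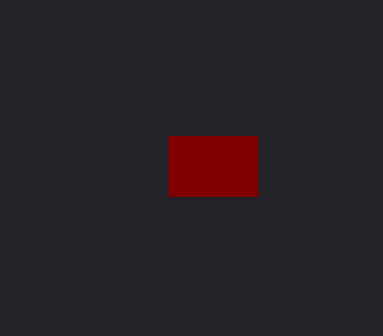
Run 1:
p = 168
q = 136
s = 256
t = 196
col = 'maroon'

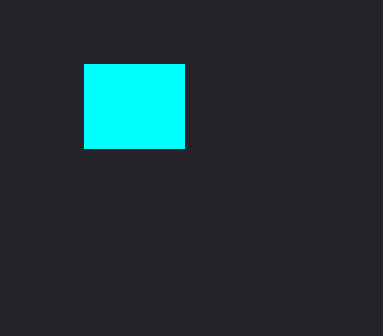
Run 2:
p = 84, q = 64, s = 184, t = 148, col = 'cyan'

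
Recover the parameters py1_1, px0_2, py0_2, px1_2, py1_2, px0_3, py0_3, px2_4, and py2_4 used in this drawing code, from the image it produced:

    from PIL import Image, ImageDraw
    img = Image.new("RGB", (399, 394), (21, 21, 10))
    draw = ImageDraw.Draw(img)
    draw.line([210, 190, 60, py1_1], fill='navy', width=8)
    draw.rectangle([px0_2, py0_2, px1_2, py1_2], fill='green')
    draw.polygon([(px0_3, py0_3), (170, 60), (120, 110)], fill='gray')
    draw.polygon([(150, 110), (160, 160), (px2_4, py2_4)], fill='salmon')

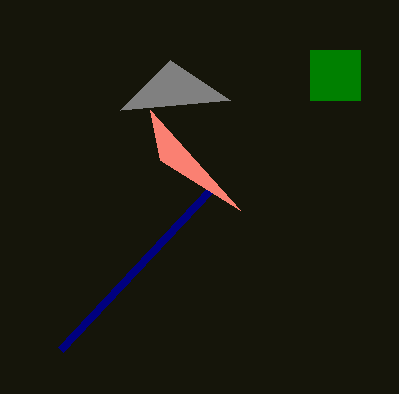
py1_1 = 350
px0_2 = 310
py0_2 = 50
px1_2 = 360
py1_2 = 100
px0_3 = 230
py0_3 = 100
px2_4 = 240
py2_4 = 210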